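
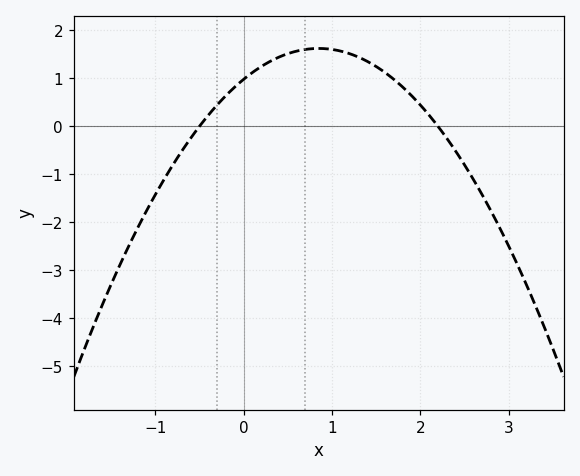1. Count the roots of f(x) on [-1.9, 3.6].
2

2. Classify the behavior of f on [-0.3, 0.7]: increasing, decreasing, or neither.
increasing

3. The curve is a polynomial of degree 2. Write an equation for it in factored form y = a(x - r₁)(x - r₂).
y = -0.89(x + 0.5)(x - 2.2)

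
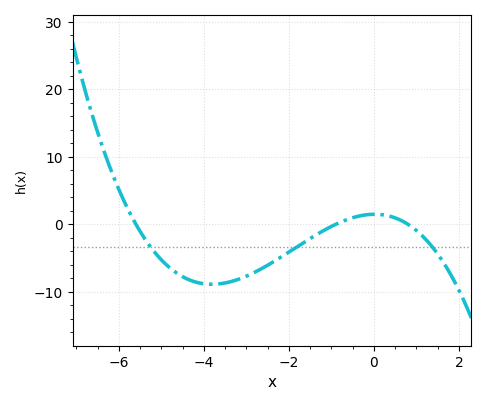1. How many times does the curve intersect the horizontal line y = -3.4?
3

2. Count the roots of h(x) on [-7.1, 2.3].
3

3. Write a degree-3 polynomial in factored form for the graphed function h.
y = -0.37(x + 5.6)(x + 0.9)(x - 0.8)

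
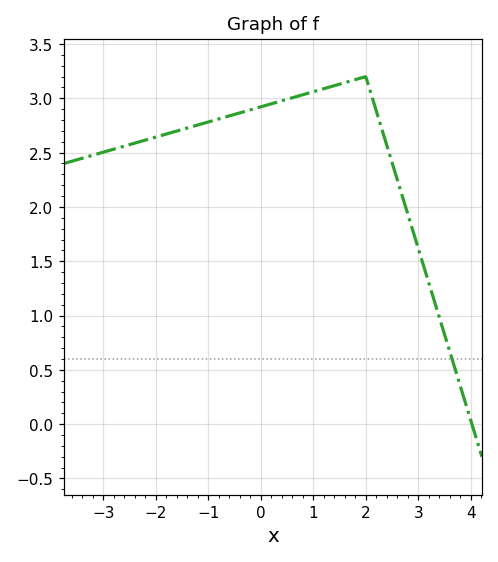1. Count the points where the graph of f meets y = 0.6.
1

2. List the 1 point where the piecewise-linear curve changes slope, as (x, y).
(2, 3.2)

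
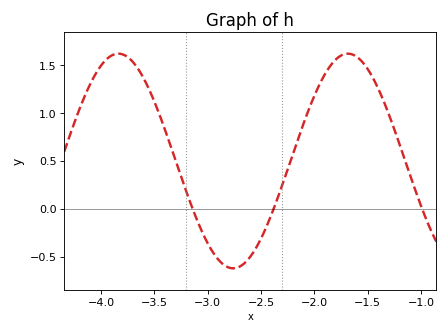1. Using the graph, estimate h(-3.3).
0.5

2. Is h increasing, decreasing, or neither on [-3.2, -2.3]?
neither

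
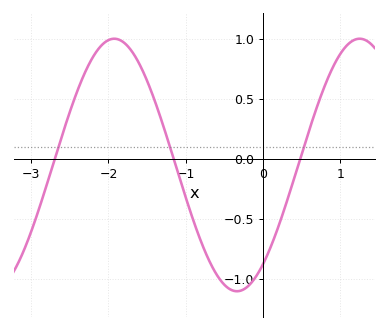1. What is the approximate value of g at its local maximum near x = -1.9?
1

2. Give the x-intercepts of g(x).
-2.69, -1.16, 0.479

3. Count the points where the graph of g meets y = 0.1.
3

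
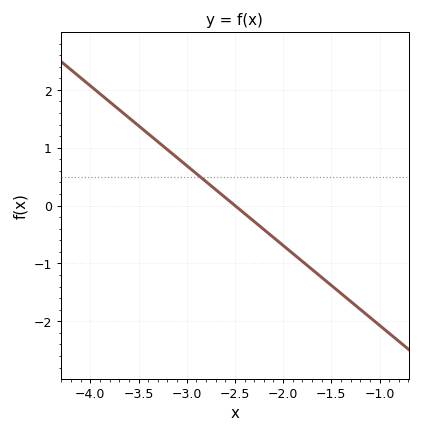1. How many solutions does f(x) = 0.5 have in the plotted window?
1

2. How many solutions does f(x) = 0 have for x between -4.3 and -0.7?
1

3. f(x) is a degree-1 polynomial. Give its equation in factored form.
y = -1.38(x + 2.5)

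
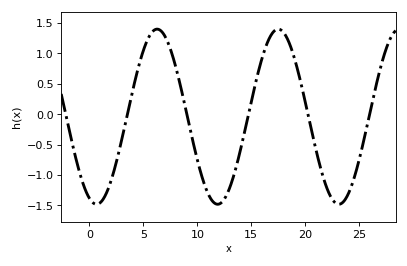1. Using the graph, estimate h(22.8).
-1.46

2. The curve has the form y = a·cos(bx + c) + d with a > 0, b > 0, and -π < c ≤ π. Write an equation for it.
y = 1.44cos(0.56x + 2.77) - 0.04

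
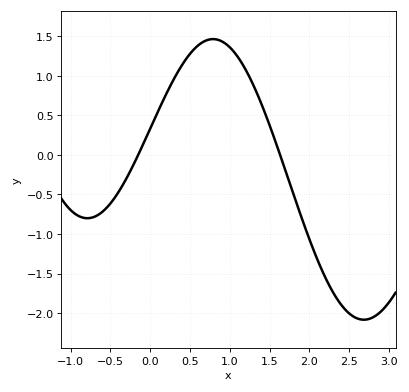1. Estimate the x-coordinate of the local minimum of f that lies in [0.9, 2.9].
2.68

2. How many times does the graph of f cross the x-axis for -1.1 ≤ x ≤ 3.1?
2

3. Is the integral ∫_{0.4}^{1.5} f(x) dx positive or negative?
positive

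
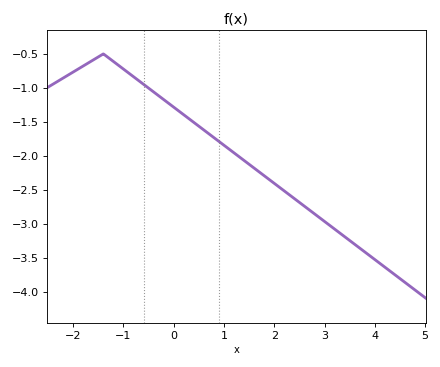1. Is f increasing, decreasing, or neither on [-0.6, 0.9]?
decreasing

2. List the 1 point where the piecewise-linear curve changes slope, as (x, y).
(-1.4, -0.5)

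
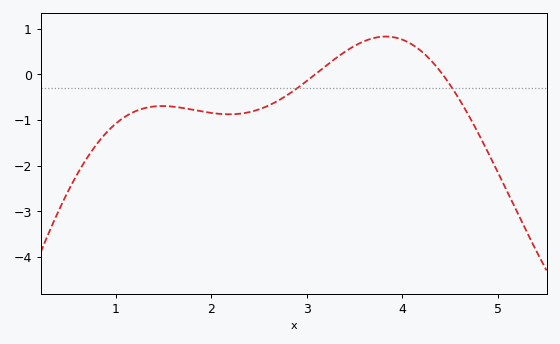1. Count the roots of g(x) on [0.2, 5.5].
2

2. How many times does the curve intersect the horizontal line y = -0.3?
2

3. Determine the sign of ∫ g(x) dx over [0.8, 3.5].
negative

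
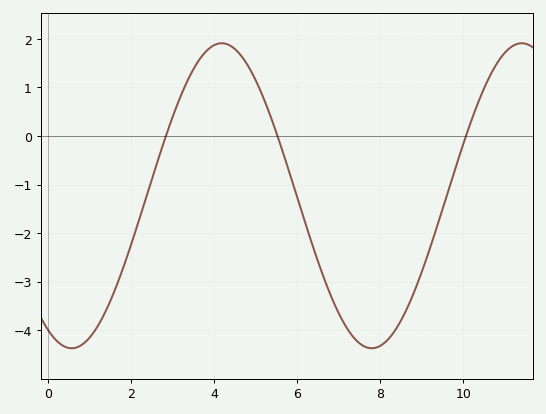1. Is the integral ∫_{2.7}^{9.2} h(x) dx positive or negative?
negative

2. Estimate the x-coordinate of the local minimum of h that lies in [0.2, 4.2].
0.6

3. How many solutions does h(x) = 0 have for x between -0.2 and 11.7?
3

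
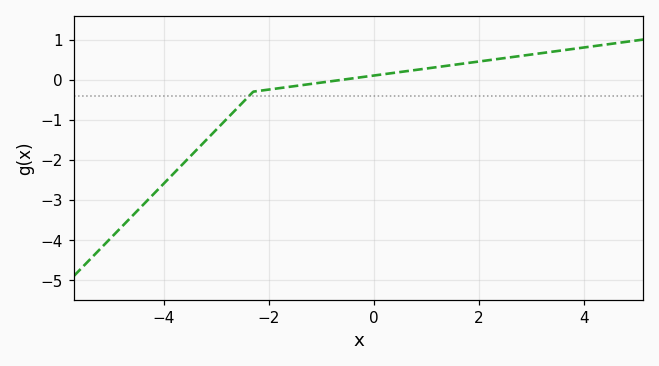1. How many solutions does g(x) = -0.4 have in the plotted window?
1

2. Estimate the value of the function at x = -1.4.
-0.143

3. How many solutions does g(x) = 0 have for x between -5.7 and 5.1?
1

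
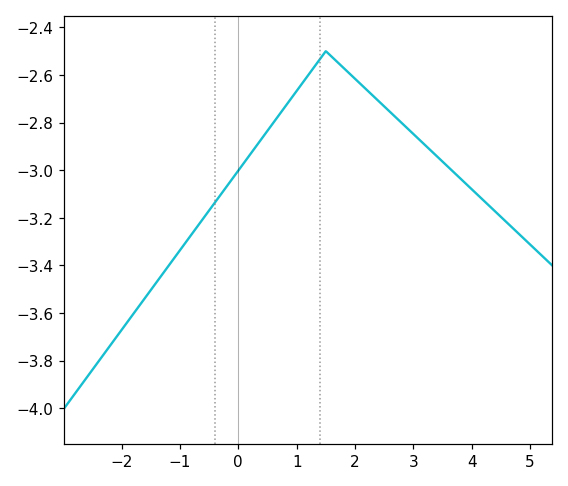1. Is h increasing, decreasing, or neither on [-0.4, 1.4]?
increasing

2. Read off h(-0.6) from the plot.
-3.2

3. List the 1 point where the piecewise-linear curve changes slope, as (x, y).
(1.5, -2.5)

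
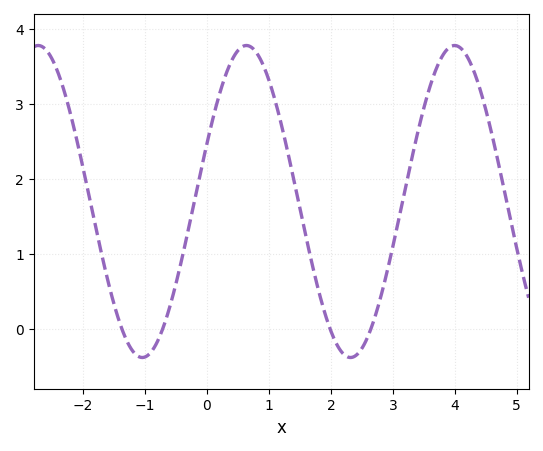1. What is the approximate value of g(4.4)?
3.2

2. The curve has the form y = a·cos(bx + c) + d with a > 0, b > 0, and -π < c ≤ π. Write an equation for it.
y = 2.08cos(1.9x - 1.2) + 1.7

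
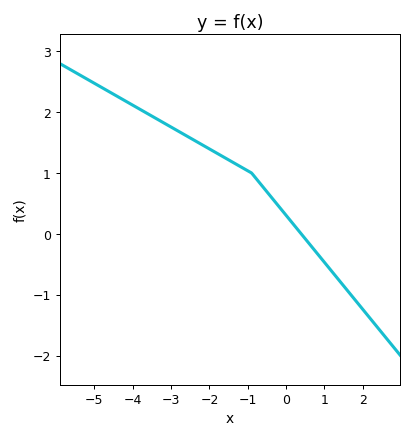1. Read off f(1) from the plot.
-0.468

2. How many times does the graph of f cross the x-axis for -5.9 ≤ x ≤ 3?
1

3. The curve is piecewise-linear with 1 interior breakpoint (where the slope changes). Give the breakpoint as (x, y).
(-0.9, 1)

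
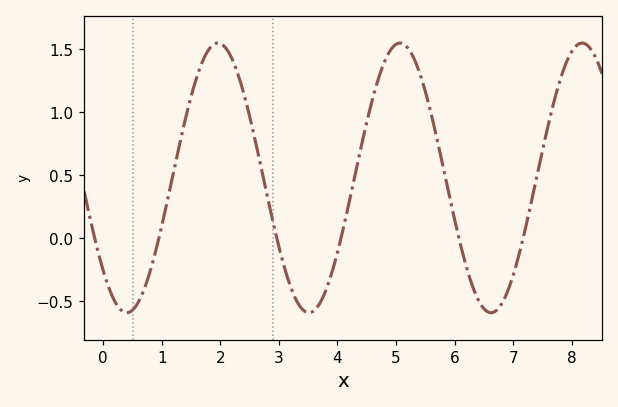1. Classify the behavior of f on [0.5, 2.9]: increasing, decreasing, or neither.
neither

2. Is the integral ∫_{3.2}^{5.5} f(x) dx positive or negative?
positive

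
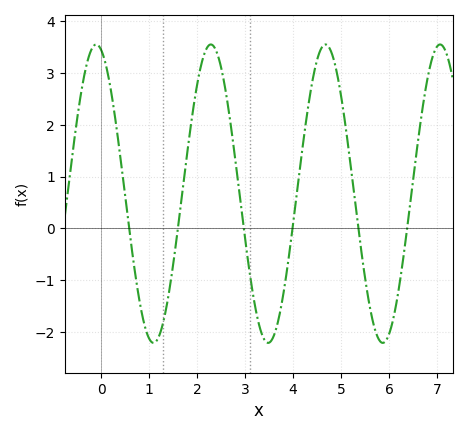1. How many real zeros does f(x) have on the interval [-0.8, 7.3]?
6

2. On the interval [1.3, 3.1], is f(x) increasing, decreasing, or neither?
neither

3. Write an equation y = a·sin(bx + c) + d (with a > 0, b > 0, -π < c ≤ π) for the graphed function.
y = 2.88sin(2.6x + 1.8) + 0.67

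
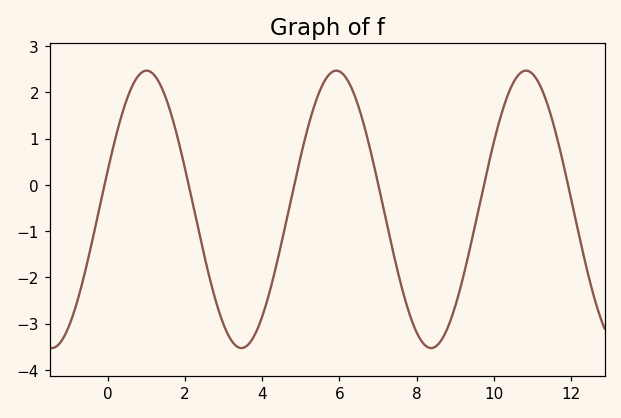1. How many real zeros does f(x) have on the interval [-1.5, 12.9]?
6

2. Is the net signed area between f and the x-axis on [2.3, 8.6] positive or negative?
negative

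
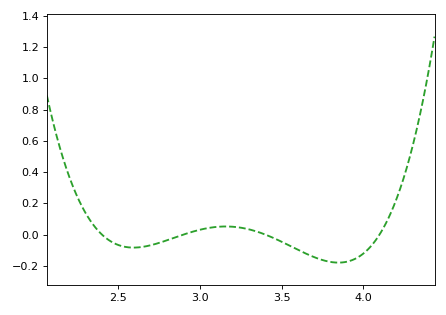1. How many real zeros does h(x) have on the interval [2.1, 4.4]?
4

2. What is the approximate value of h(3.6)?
-0.097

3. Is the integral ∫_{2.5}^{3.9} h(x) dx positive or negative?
negative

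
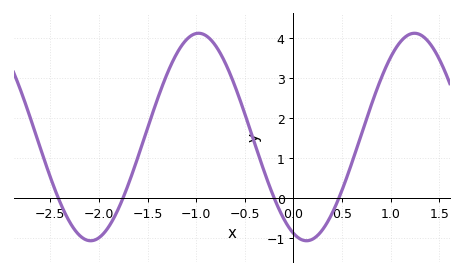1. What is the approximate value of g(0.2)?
-1.03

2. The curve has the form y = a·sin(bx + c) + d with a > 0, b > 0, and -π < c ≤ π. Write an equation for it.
y = 2.6sin(2.83x - 1.95) + 1.53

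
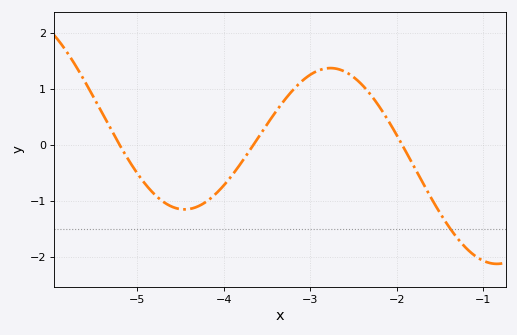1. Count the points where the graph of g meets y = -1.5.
1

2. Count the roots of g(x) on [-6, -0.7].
3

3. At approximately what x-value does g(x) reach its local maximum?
-2.8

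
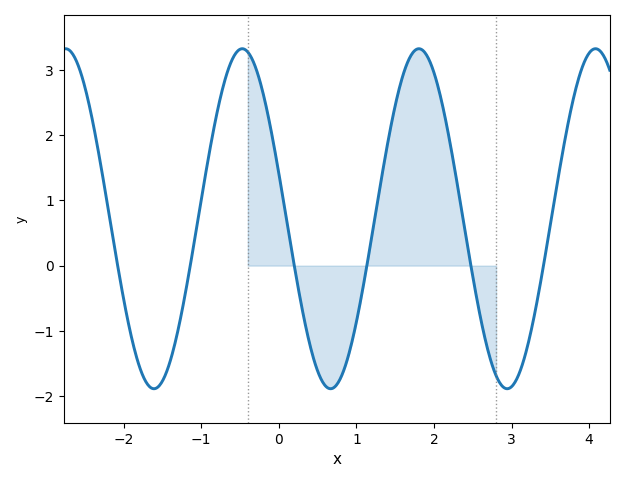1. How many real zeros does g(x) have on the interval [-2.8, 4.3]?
6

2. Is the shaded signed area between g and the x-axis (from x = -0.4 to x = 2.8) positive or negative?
positive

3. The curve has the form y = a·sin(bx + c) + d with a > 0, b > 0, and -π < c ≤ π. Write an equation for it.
y = 2.61sin(2.8x + 2.9) + 0.72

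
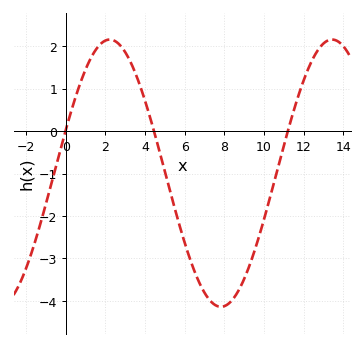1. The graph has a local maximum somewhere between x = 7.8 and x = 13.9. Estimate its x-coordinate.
13.4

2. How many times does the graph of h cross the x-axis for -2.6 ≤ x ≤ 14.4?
3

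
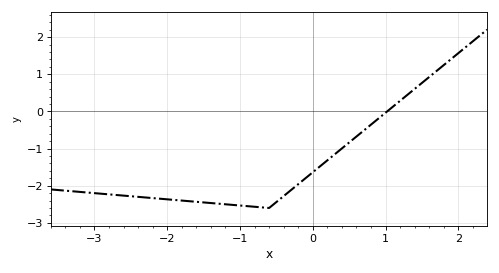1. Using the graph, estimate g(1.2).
0.285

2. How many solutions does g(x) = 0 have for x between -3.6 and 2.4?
1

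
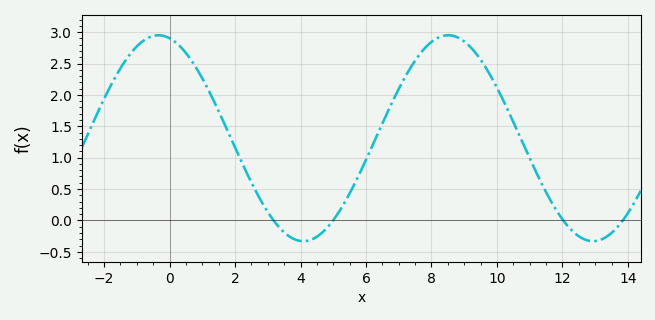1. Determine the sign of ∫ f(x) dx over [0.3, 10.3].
positive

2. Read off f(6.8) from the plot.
1.9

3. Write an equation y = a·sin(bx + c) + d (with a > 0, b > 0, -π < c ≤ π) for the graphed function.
y = 1.64sin(0.71x + 1.8) + 1.31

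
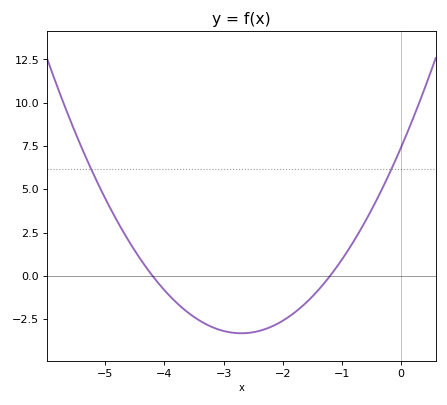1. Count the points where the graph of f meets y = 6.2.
2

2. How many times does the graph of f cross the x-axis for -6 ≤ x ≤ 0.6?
2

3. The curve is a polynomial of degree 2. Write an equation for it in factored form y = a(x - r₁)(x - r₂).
y = 1.47(x + 4.2)(x + 1.2)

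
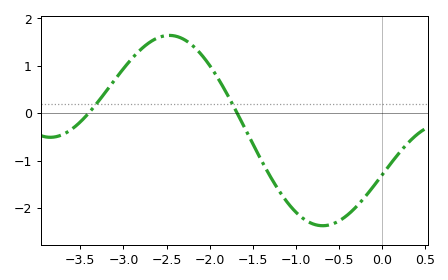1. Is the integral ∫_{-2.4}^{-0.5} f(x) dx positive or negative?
negative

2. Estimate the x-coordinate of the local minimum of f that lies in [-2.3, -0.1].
-0.7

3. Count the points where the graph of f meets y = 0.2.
2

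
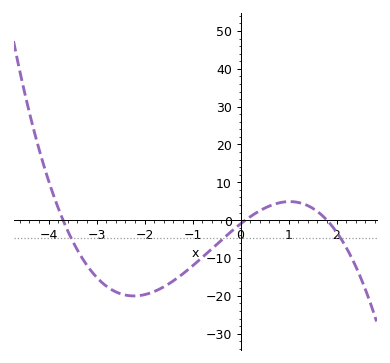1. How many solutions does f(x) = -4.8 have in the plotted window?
3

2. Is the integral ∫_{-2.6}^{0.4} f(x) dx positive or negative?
negative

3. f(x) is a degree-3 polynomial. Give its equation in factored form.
y = -1.45(x + 3.7)(x - 0.1)(x - 1.8)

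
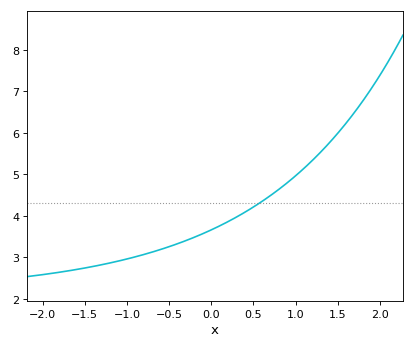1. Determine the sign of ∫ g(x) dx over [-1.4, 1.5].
positive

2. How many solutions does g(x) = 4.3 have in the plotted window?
1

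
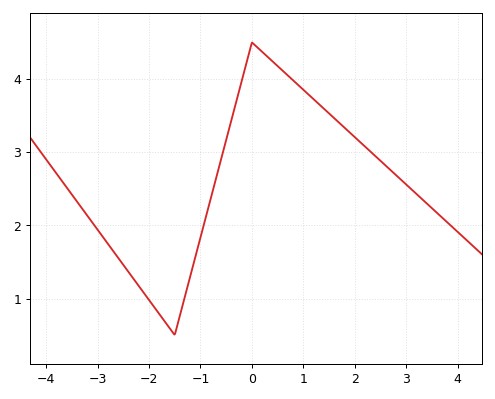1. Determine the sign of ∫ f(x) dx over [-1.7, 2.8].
positive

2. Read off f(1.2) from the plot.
3.72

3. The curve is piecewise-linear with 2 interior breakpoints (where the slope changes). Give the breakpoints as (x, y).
(-1.5, 0.5); (0, 4.5)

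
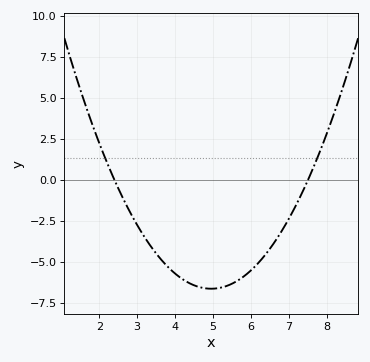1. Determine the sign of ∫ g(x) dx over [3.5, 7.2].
negative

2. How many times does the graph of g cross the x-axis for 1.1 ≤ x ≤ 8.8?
2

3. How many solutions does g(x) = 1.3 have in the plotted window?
2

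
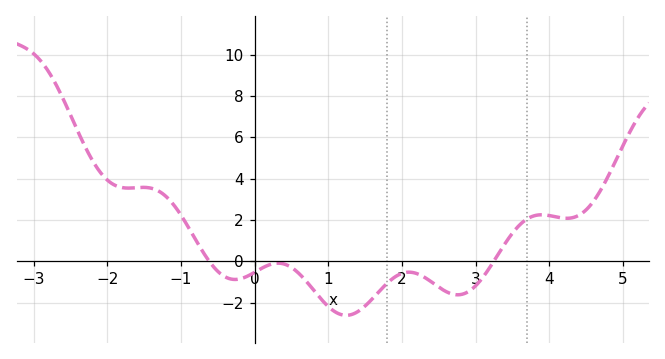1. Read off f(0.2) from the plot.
-0.165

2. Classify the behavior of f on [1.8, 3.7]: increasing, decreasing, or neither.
neither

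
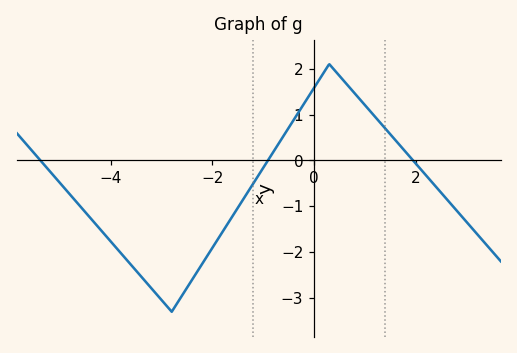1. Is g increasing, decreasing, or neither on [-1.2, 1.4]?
neither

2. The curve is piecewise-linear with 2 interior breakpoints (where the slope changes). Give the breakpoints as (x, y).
(-2.8, -3.3); (0.3, 2.1)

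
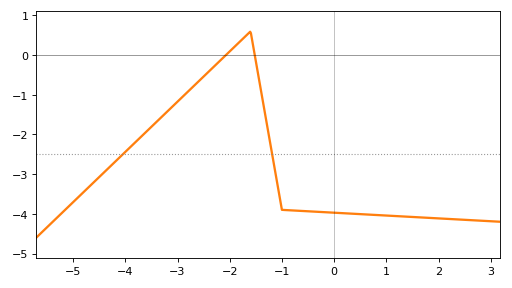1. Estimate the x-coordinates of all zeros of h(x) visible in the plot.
-2.07, -1.52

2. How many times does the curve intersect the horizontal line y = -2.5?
2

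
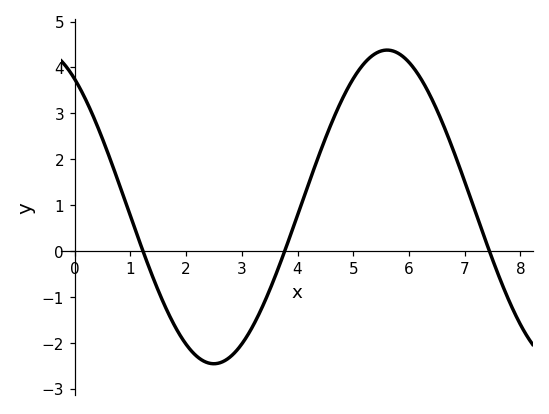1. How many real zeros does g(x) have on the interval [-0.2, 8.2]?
3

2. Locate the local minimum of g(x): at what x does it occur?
2.4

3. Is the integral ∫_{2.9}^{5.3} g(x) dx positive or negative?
positive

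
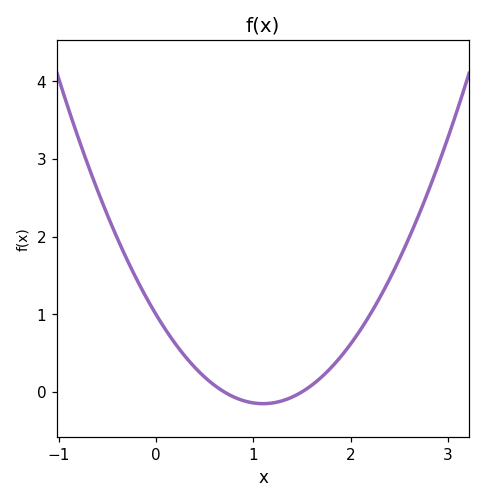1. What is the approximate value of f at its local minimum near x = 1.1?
-0.2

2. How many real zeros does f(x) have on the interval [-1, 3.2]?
2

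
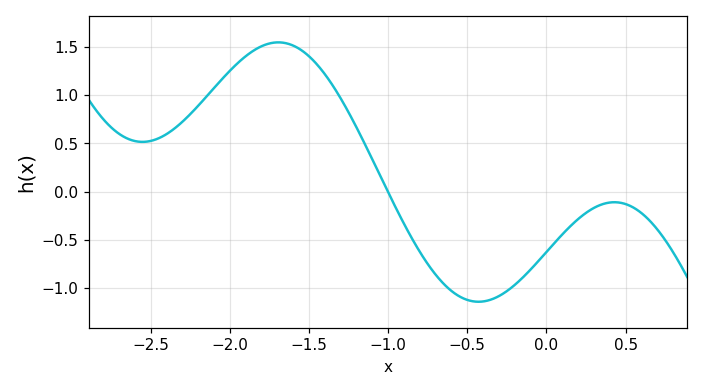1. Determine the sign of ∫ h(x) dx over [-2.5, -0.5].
positive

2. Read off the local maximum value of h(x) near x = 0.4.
-0.1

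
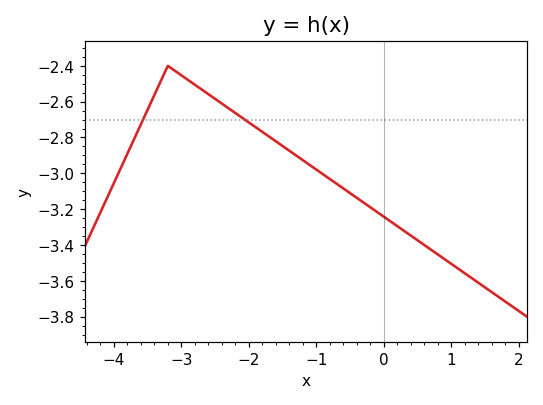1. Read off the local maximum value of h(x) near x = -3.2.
-2.4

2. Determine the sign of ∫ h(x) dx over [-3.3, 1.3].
negative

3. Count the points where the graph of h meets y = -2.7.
2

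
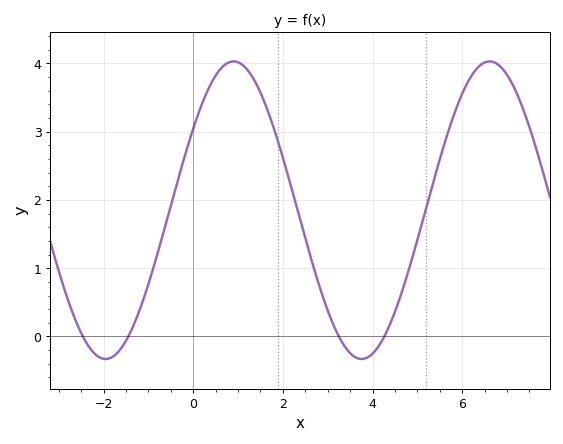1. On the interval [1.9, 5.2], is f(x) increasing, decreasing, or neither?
neither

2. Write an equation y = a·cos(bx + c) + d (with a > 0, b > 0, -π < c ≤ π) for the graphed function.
y = 2.18cos(1.1x - 0.99) + 1.85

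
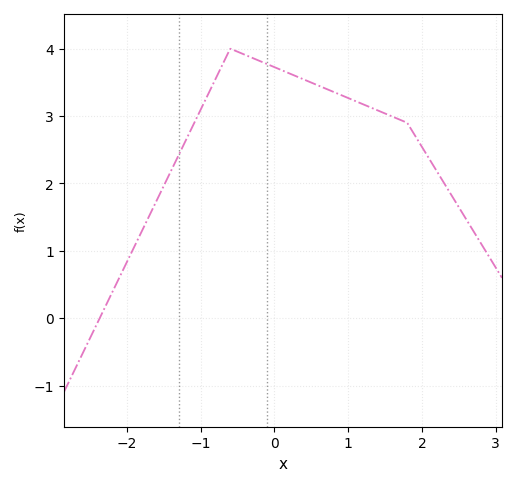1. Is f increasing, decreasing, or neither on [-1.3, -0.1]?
neither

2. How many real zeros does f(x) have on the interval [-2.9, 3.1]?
1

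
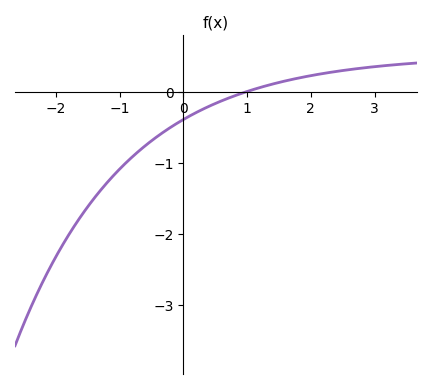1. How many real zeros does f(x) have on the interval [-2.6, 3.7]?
1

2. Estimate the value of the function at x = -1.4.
-1.5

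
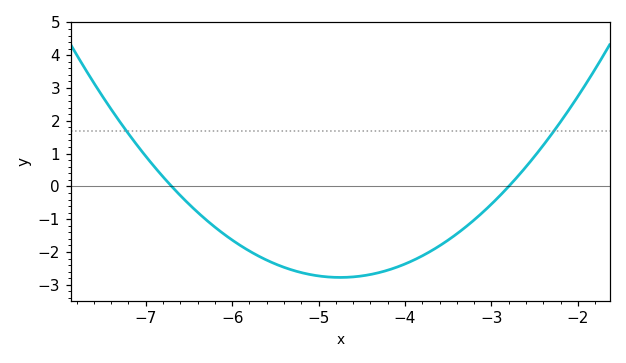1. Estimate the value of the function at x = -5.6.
-2.2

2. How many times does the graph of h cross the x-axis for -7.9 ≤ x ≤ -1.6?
2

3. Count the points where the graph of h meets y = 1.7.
2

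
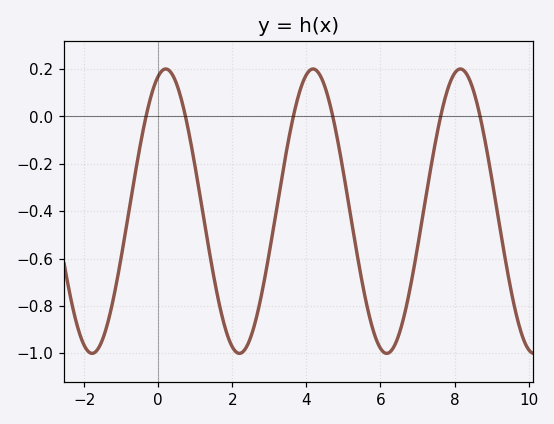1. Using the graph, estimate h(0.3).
0.2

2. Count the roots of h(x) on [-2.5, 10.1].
6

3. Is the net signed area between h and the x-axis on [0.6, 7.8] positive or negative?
negative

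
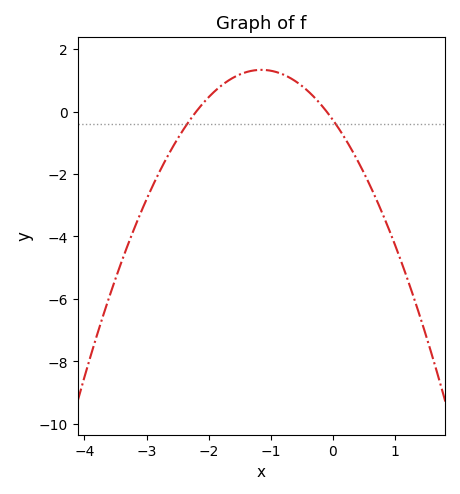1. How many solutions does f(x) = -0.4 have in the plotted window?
2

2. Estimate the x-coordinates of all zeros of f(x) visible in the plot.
-2.2, -0.1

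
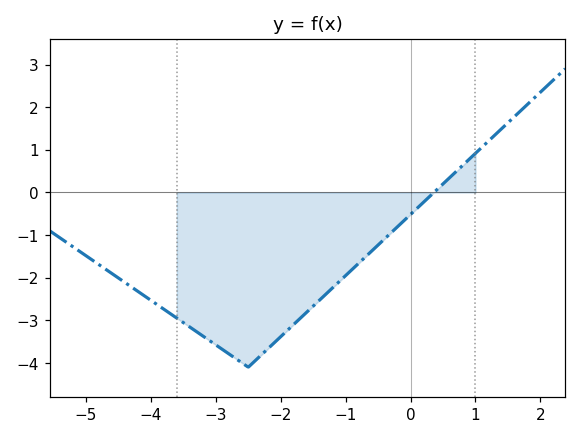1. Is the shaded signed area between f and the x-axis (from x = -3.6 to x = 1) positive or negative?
negative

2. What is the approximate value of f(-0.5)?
-1.2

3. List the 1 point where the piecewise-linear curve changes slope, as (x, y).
(-2.5, -4.1)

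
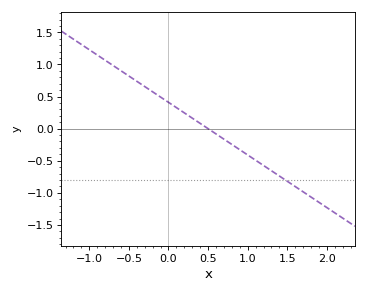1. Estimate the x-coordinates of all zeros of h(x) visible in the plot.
0.5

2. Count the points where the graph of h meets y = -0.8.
1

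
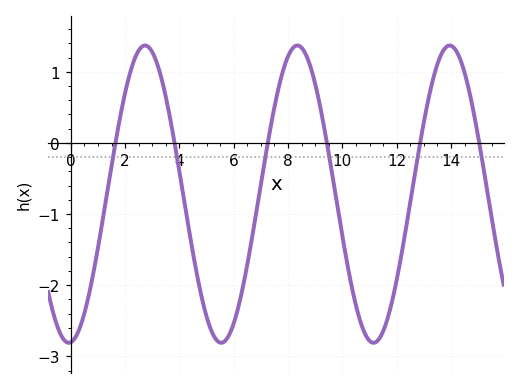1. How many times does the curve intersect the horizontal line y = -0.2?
6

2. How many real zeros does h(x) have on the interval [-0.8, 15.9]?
6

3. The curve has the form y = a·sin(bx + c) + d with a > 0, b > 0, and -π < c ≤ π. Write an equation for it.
y = 2.09sin(1.12x - 1.49) - 0.72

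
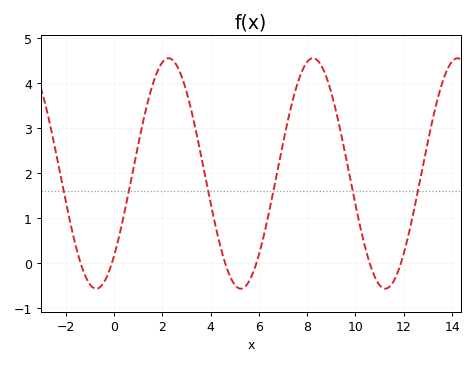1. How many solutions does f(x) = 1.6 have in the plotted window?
6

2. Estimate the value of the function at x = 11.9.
0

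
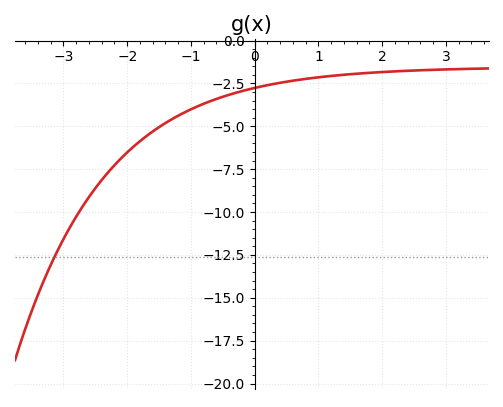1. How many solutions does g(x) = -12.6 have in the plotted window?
1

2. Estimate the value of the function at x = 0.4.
-2.46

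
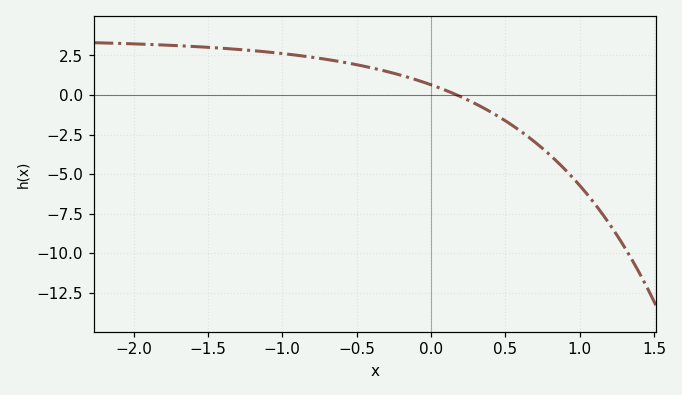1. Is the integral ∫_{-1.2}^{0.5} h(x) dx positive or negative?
positive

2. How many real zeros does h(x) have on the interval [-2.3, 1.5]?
1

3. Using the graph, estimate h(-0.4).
1.8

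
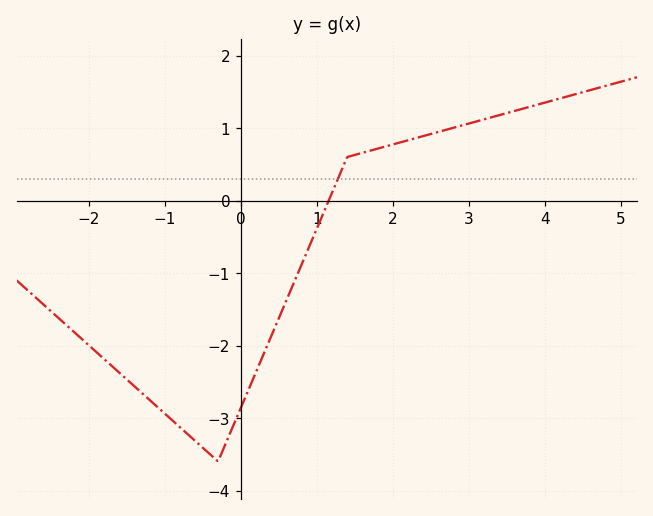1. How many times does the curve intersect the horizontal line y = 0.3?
1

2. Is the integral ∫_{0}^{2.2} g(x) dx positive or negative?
negative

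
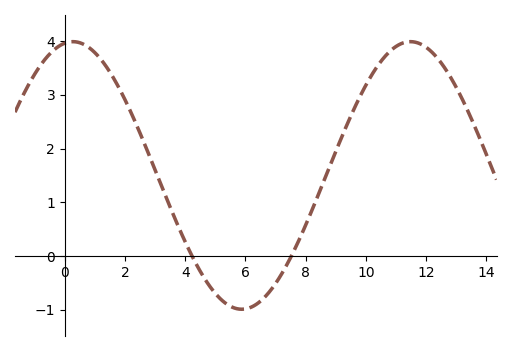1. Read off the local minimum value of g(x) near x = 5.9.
-1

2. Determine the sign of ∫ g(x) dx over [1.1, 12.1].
positive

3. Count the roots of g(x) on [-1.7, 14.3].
2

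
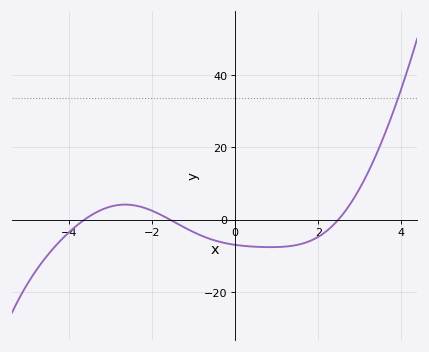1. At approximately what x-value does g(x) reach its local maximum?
-2.6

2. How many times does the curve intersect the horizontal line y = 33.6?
1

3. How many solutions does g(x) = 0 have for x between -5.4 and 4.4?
3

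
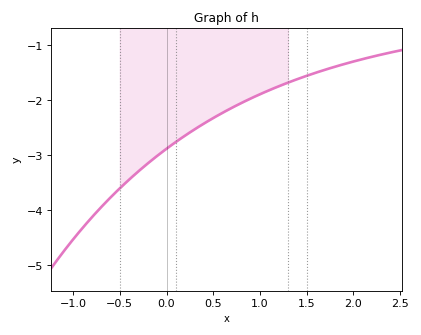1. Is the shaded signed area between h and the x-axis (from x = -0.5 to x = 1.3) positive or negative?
negative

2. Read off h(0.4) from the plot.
-2.42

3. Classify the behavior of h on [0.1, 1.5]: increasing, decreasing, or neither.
increasing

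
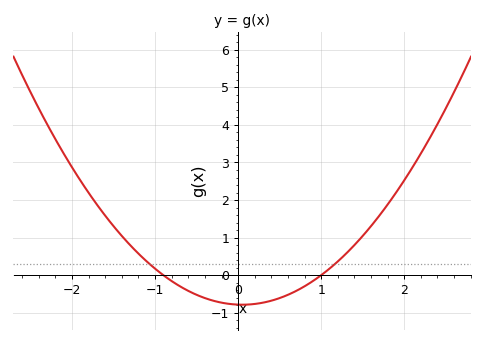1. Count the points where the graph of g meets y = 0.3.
2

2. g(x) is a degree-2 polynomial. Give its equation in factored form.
y = 0.87(x + 0.9)(x - 1)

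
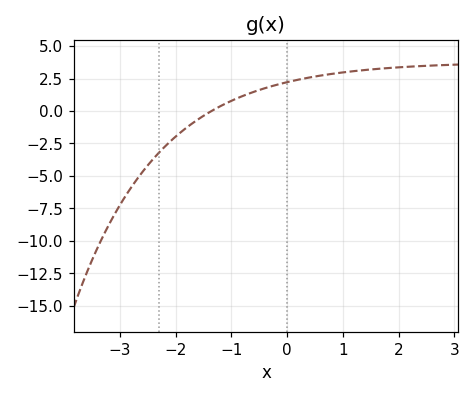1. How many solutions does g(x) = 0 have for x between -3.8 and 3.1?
1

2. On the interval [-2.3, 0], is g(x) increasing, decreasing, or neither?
increasing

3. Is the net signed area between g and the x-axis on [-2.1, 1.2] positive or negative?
positive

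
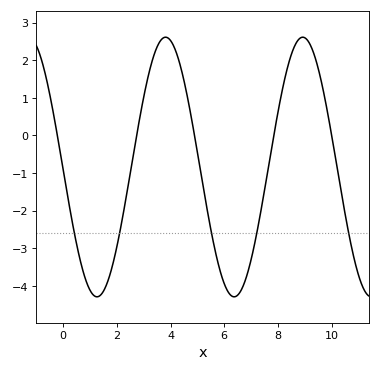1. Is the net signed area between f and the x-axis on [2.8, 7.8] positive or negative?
negative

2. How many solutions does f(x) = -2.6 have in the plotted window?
5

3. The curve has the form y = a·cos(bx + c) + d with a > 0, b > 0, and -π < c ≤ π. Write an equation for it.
y = 3.45cos(1.23x + 1.59) - 0.84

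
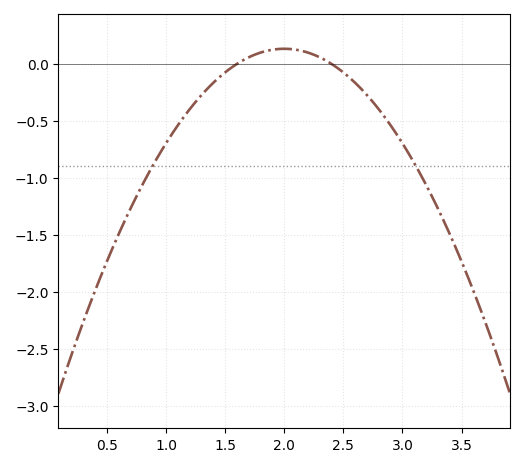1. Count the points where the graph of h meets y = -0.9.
2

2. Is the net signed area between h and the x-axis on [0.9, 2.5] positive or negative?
negative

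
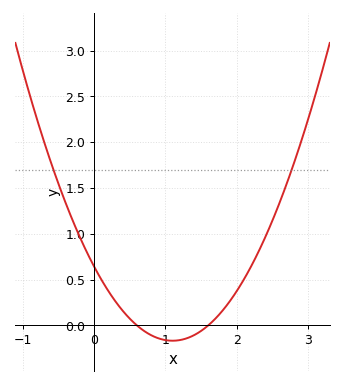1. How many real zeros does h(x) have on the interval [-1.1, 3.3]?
2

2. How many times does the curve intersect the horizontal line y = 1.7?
2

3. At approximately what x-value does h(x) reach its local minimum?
1.1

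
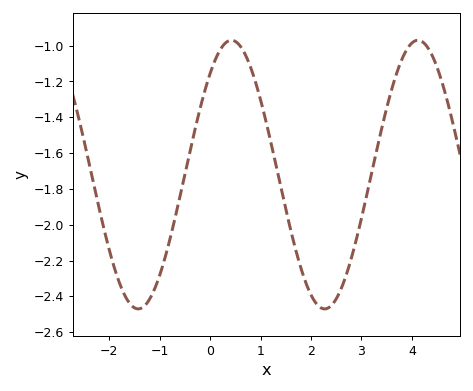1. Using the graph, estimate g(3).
-1.96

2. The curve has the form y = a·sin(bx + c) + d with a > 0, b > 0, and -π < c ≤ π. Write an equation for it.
y = 0.75sin(1.7x + 0.85) - 1.72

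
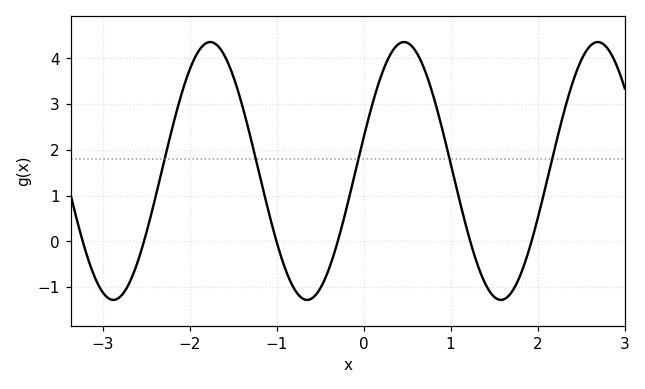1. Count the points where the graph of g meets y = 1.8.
5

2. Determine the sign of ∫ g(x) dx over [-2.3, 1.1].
positive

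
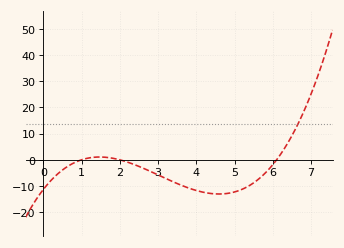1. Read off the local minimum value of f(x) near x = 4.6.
-13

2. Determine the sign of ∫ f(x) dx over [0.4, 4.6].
negative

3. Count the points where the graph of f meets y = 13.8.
1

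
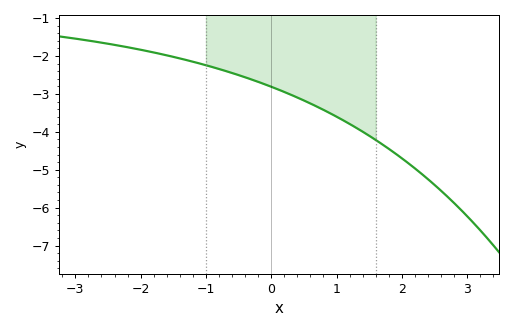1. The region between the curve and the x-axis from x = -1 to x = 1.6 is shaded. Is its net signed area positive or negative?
negative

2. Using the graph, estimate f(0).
-2.81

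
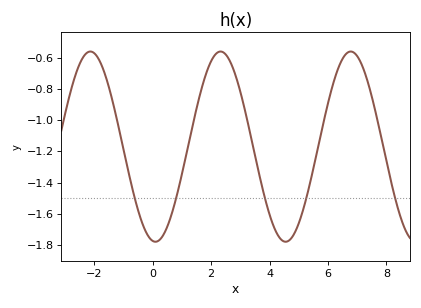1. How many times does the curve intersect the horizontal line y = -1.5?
5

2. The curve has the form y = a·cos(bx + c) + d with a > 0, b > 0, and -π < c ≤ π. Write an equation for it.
y = 0.61cos(1.41x + 3.01) - 1.17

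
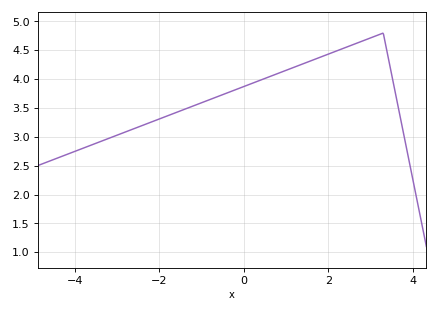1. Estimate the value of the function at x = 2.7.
4.65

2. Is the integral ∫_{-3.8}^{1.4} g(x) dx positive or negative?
positive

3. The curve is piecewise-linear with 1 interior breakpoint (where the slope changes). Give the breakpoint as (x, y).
(3.3, 4.8)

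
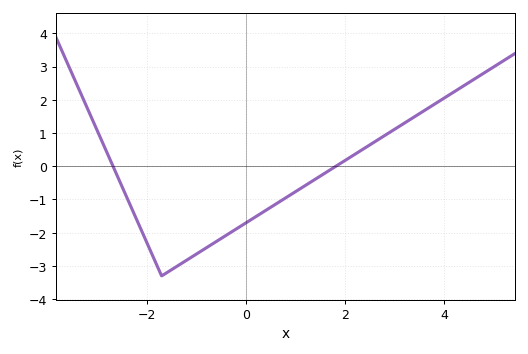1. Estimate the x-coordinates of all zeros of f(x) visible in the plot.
-2.6, 1.8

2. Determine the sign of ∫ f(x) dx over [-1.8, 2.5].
negative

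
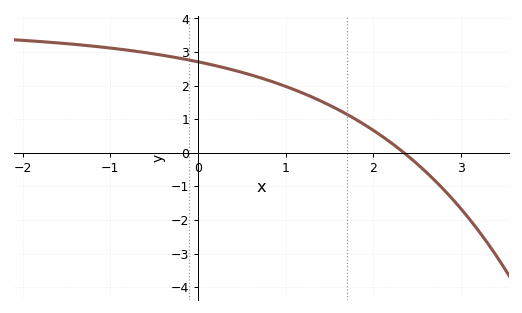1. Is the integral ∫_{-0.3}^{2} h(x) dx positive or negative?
positive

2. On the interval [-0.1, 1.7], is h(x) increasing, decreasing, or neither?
decreasing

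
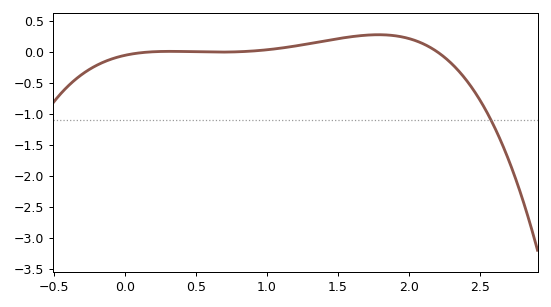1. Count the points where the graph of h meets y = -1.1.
1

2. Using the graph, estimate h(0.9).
0.012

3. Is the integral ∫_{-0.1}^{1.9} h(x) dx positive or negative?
positive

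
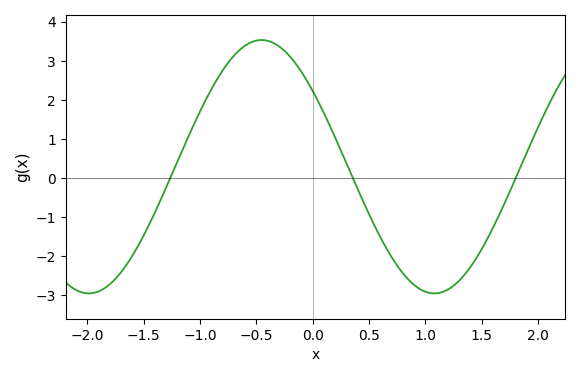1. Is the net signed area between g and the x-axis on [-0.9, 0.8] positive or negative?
positive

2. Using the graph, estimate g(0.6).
-1.5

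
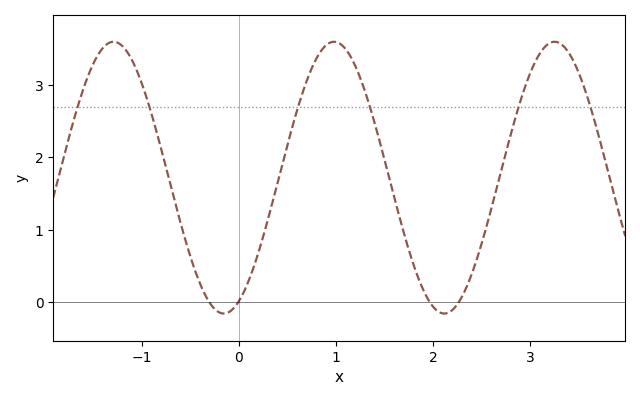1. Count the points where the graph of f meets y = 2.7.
6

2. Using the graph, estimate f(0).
0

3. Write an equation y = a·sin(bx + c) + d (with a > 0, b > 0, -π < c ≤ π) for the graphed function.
y = 1.88sin(2.8x - 1.1) + 1.72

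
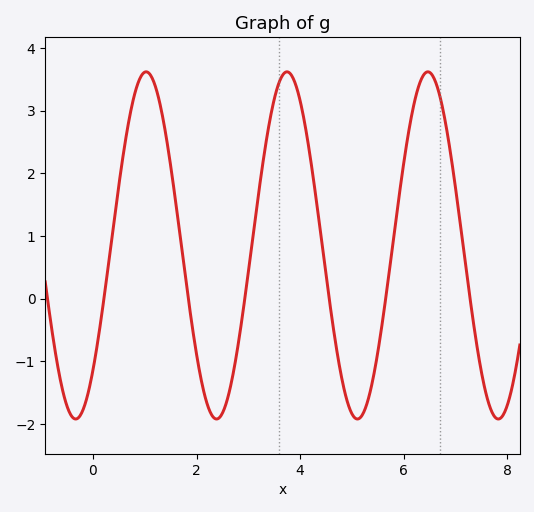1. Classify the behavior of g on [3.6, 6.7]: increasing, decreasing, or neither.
neither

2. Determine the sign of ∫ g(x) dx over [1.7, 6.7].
positive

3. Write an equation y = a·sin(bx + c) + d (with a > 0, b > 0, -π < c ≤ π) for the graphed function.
y = 2.77sin(2.3x - 0.8) + 0.85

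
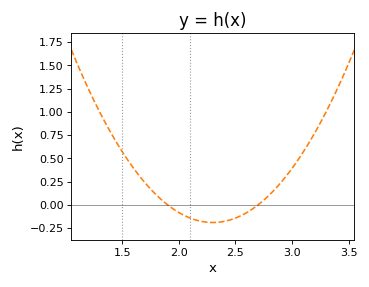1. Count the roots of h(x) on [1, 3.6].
2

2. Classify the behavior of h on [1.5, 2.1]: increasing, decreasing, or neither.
decreasing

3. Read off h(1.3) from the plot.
1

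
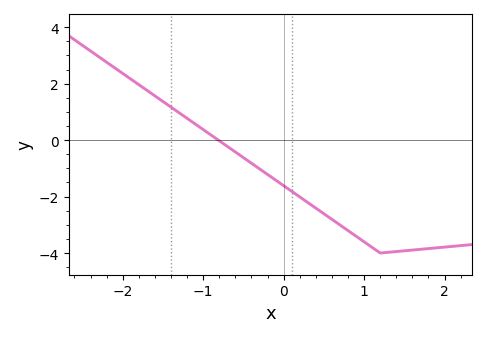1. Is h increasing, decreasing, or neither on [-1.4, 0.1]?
decreasing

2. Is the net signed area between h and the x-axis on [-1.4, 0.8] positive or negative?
negative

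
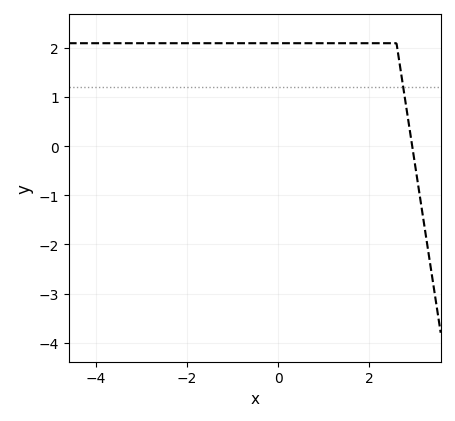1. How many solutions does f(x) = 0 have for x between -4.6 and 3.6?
1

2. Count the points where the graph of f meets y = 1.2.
1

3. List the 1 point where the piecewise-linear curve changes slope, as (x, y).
(2.6, 2.1)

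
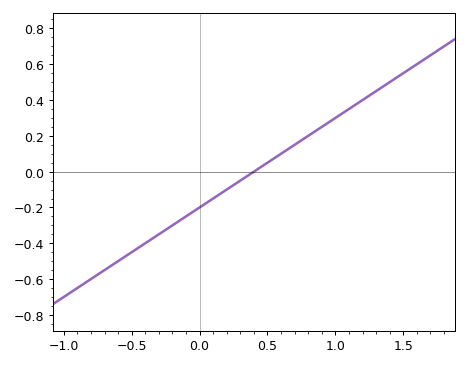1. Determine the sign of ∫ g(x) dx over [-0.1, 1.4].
positive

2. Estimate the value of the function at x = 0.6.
0.1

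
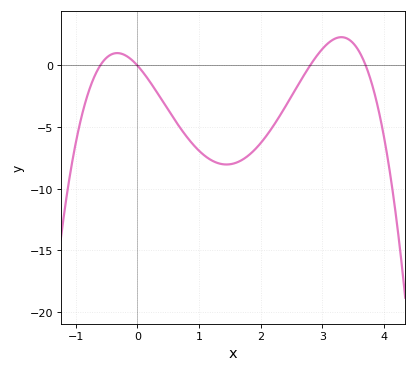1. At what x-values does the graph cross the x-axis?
-0.6, 0, 2.8, 3.7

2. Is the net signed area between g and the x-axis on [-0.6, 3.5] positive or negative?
negative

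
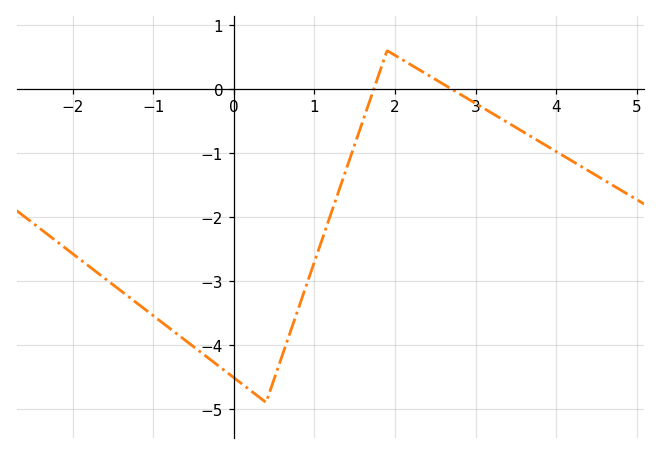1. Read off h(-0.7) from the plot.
-3.8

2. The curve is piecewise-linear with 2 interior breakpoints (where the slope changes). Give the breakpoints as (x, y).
(0.4, -4.9); (1.9, 0.6)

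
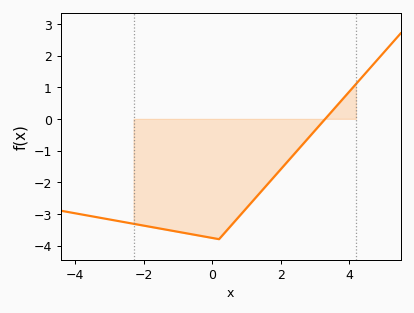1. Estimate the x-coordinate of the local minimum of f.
0.2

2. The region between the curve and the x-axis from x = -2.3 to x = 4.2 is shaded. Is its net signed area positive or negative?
negative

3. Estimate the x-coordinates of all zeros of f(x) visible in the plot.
3.4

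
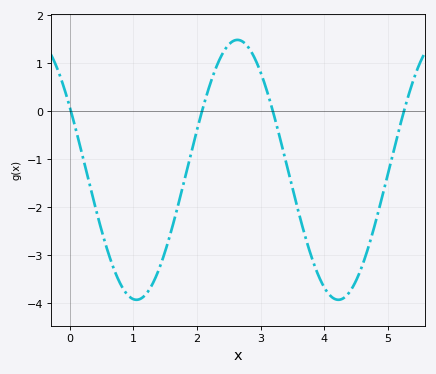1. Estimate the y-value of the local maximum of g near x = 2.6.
1.5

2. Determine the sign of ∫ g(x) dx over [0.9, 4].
negative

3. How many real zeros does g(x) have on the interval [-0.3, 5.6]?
4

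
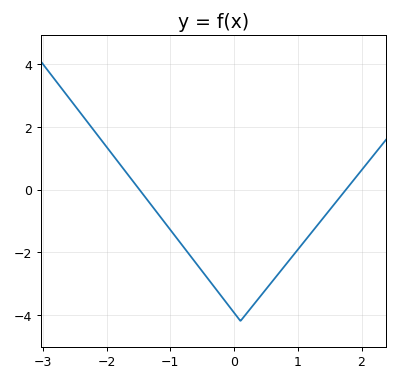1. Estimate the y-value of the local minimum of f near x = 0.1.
-4.2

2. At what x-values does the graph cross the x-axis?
-1.49, 1.76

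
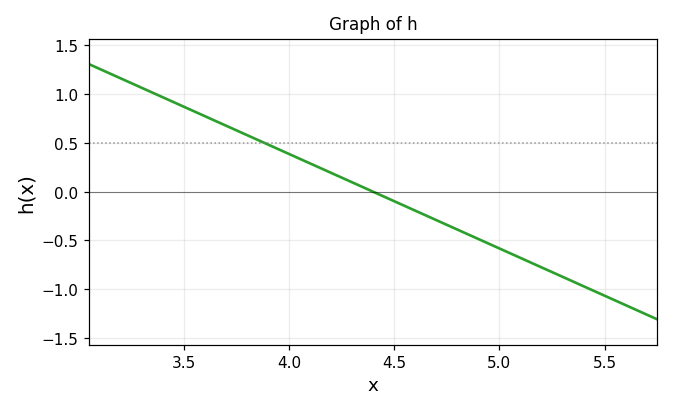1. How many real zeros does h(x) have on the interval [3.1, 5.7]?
1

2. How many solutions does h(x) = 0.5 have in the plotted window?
1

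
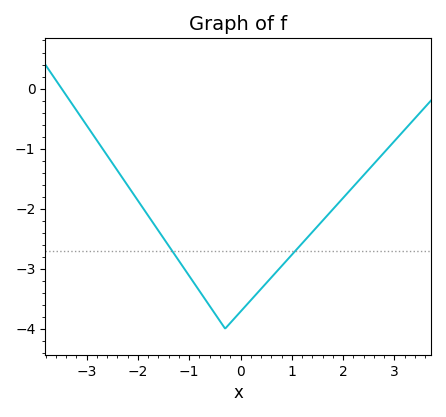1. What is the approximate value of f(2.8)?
-1.1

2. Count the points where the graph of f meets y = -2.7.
2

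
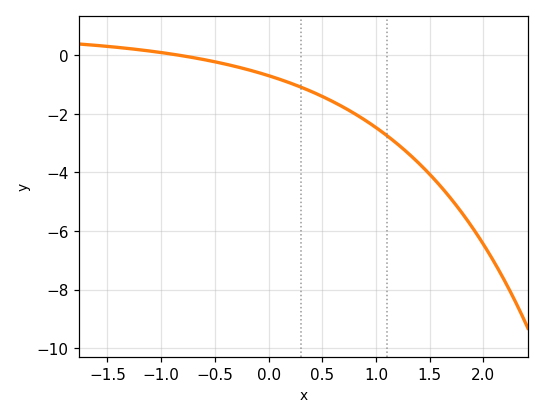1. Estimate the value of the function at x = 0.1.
-0.82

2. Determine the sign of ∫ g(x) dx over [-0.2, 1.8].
negative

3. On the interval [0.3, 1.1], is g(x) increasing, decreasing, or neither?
decreasing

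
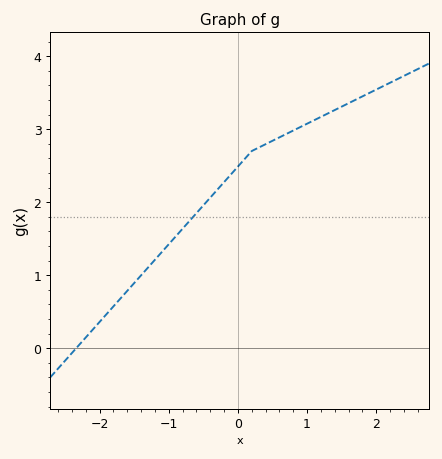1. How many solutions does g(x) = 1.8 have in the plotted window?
1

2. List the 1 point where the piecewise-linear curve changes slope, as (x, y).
(0.2, 2.7)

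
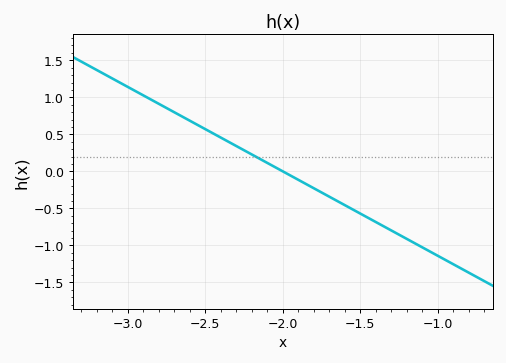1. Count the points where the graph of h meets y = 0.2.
1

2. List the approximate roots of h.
-2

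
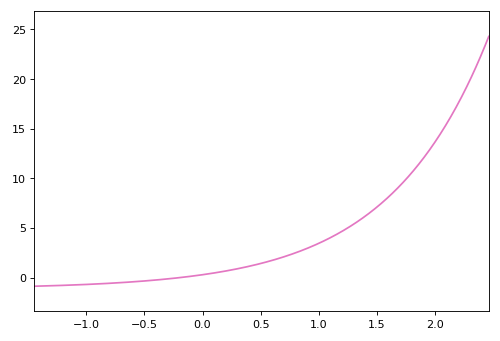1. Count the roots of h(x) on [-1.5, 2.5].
1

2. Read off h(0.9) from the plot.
3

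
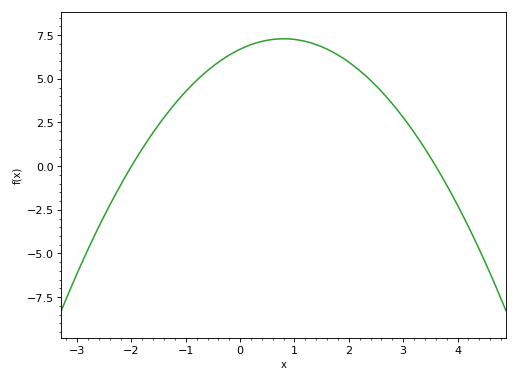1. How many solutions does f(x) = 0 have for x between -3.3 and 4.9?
2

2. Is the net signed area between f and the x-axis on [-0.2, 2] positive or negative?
positive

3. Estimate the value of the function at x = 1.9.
6.17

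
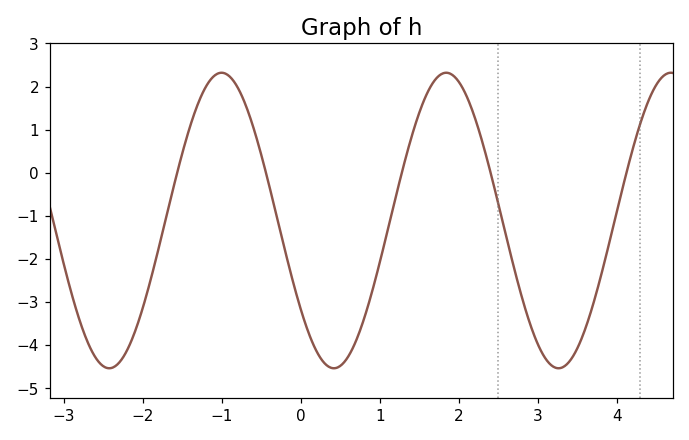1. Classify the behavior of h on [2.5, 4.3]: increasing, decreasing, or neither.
neither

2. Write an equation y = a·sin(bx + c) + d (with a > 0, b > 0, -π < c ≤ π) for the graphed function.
y = 3.43sin(2.21x - 2.5) - 1.11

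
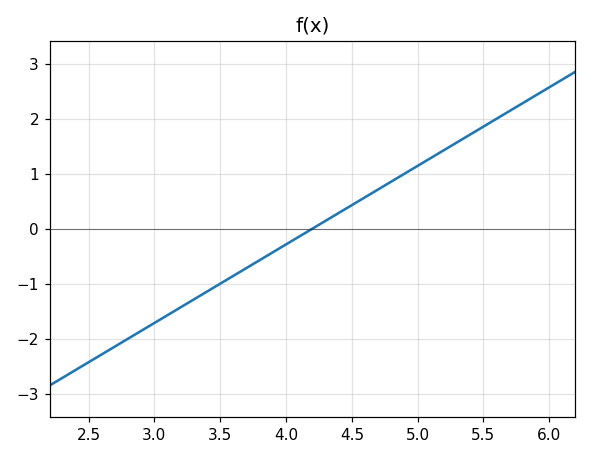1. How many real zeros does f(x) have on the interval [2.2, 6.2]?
1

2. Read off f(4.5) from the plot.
0.4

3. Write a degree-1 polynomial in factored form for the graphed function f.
y = 1.43(x - 4.2)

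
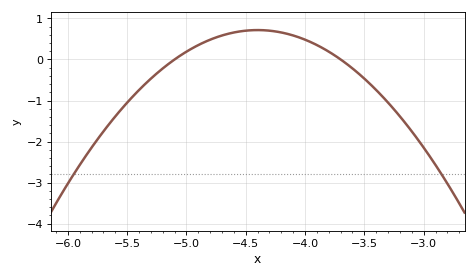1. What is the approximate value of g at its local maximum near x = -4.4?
0.7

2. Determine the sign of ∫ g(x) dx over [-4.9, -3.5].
positive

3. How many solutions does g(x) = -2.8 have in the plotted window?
2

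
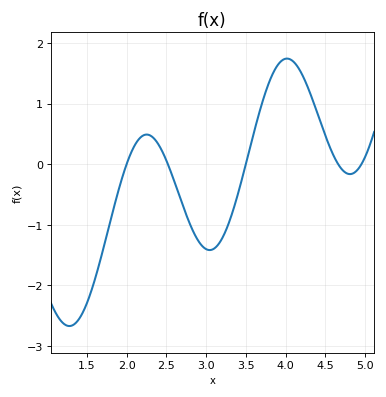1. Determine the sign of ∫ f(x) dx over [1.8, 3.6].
negative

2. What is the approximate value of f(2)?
0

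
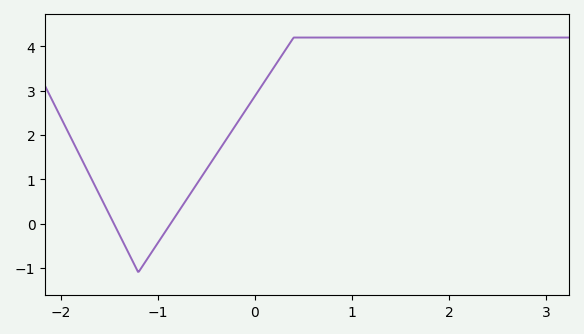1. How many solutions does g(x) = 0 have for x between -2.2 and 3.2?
2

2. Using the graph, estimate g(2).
4.2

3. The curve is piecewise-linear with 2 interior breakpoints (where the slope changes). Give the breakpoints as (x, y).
(-1.2, -1.1); (0.4, 4.2)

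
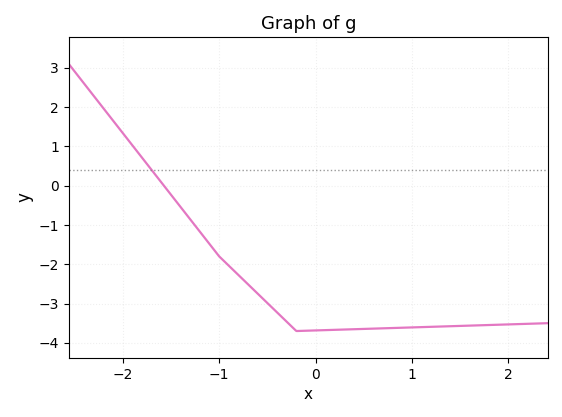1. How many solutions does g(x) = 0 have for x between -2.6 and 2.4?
1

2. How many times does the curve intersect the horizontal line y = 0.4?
1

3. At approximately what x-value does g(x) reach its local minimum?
-0.199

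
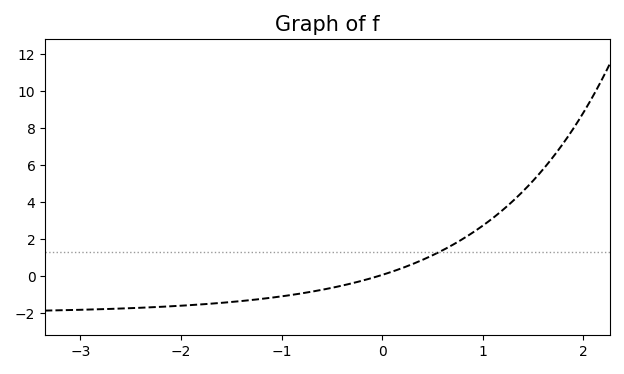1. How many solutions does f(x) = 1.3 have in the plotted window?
1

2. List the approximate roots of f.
0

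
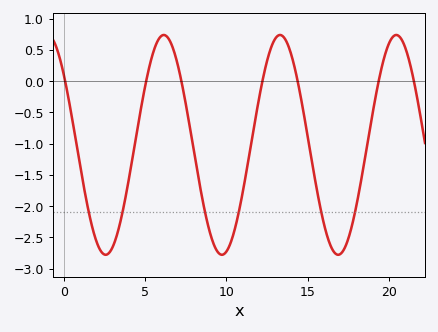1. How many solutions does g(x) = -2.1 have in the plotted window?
6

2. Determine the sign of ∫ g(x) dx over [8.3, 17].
negative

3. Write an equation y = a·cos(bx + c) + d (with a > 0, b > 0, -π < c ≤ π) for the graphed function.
y = 1.76cos(0.88x + 0.872) - 1.02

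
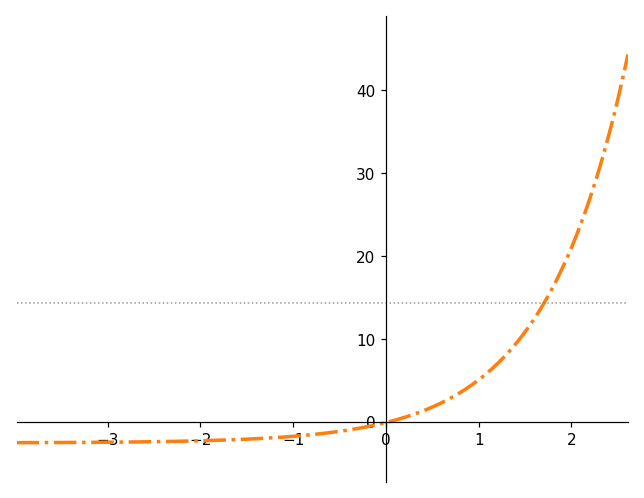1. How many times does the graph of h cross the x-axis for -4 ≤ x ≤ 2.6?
1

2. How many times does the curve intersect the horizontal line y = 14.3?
1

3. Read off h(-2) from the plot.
-2.31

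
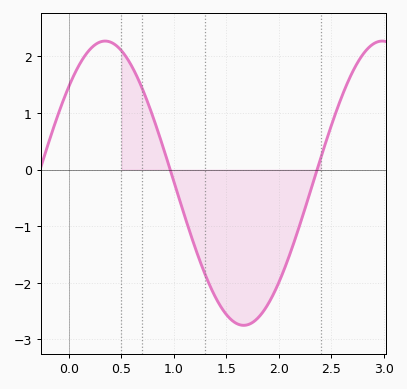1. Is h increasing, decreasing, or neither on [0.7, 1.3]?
decreasing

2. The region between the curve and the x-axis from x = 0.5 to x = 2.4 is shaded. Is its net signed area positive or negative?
negative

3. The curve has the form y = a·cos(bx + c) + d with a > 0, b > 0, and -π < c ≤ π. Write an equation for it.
y = 2.51cos(2.38x - 0.82) - 0.24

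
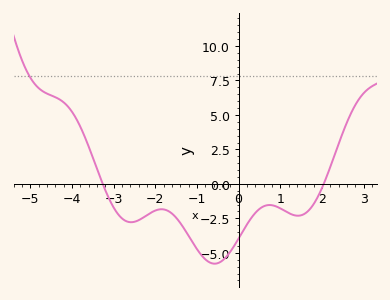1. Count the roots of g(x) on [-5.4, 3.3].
2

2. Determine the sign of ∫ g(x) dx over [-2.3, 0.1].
negative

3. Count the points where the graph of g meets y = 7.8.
1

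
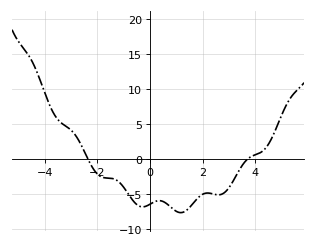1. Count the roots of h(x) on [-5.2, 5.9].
2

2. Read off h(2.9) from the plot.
-4.5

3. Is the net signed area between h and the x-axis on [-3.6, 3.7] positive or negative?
negative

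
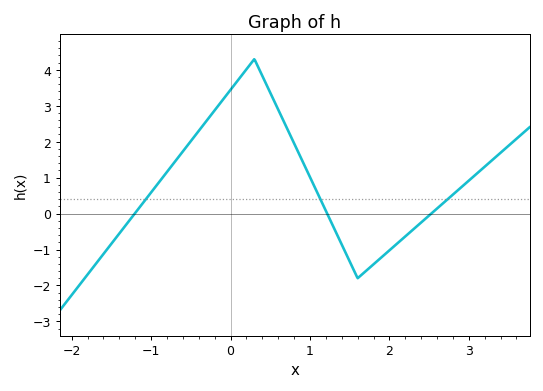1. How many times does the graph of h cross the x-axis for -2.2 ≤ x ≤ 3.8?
3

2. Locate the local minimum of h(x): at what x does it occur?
1.6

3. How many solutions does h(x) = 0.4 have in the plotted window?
3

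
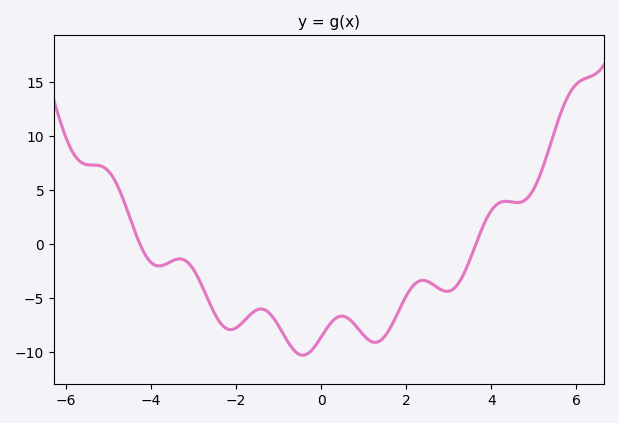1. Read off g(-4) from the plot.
-1.5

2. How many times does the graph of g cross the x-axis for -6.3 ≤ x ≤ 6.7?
2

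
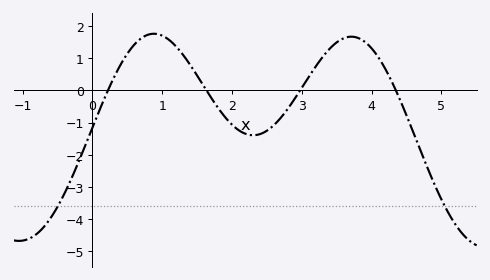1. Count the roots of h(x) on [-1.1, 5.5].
4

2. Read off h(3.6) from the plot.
1.61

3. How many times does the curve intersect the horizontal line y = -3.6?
2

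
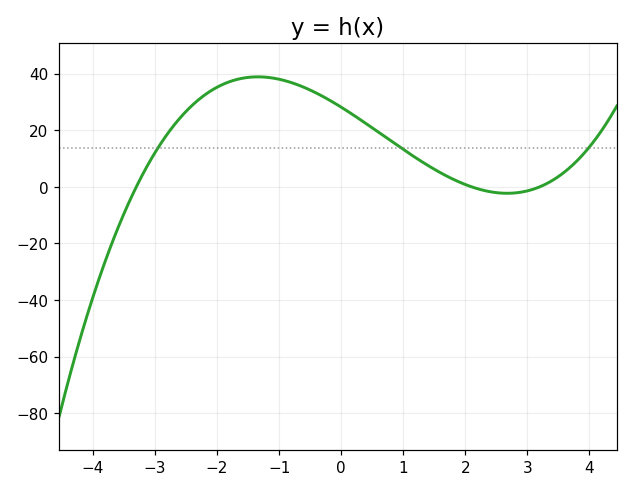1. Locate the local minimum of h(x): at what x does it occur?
2.68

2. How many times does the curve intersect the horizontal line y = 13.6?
3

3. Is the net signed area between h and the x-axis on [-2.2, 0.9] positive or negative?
positive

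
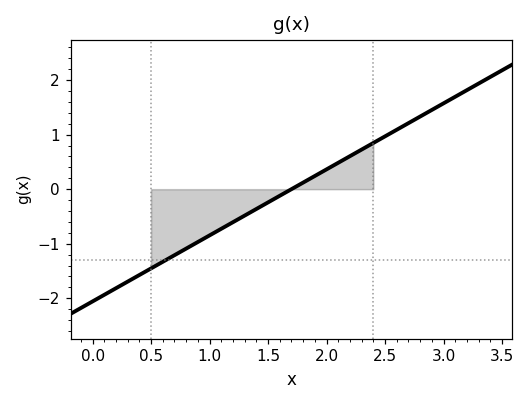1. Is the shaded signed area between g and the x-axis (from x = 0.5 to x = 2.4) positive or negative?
negative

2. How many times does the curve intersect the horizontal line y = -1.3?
1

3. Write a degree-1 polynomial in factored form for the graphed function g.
y = 1.21(x - 1.7)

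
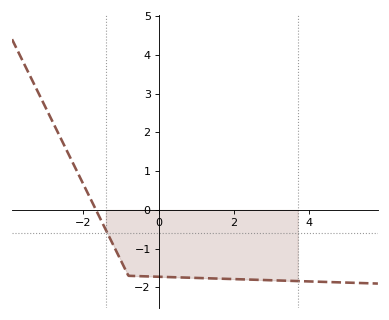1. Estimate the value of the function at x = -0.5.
-1.71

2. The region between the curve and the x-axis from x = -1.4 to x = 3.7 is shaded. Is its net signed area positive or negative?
negative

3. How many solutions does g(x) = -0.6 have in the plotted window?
1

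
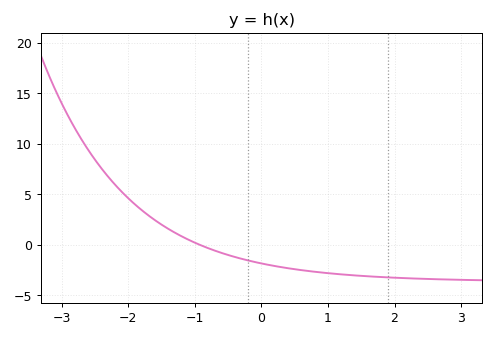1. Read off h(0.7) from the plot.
-2.5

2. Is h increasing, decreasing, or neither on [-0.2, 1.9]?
decreasing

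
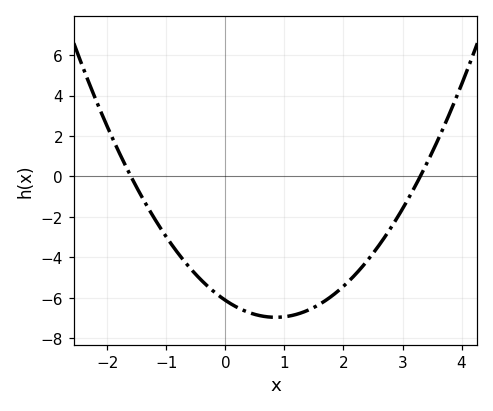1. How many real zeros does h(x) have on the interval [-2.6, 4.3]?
2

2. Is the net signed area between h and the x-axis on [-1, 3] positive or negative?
negative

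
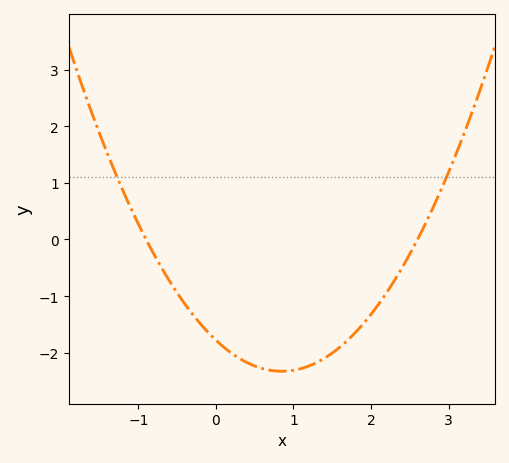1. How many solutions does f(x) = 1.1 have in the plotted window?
2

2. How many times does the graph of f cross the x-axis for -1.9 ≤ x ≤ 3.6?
2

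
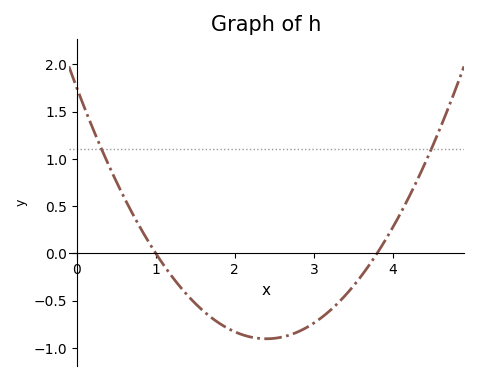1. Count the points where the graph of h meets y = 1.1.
2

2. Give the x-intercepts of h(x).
1, 3.8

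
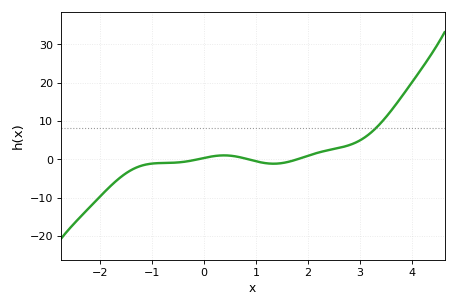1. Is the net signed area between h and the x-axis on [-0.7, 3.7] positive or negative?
positive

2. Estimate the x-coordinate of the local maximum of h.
0.4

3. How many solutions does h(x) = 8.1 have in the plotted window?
1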